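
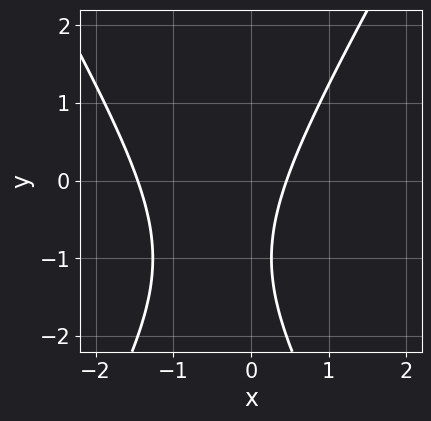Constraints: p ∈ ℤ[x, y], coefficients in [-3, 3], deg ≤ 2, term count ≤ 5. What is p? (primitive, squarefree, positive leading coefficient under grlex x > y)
3*x^2 - y^2 + 3*x - 2*y - 2

The degree is 2 — the shape is more complex than any degree-1 curve.
From the visible intercepts: no y-intercept at any integer in the box.
Matching integer coefficients to the picture gives p.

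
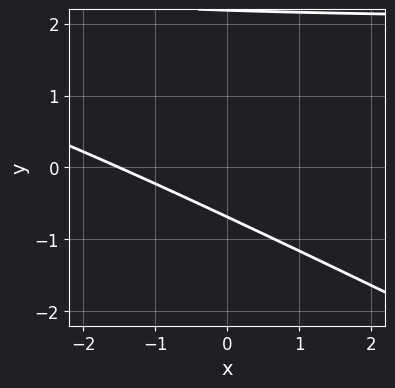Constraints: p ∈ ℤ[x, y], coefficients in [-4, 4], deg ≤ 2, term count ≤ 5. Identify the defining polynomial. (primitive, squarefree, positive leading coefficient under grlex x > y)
x*y + 2*y^2 - 2*x - 3*y - 3

1. Degree: the shape is more complex than any degree-1 curve, so deg p = 2.
2. Putting this together gives p.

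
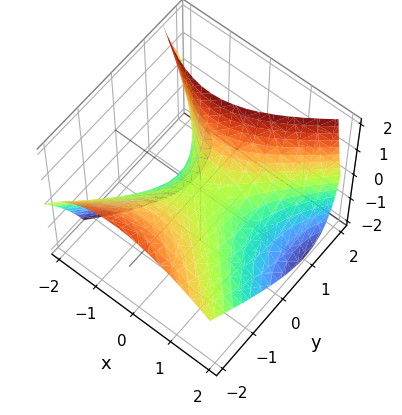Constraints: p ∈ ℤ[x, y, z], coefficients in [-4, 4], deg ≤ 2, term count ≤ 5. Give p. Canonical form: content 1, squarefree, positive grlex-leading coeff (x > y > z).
2*x^2 + x*z - 2*y^2 - 2*y*z + 3*z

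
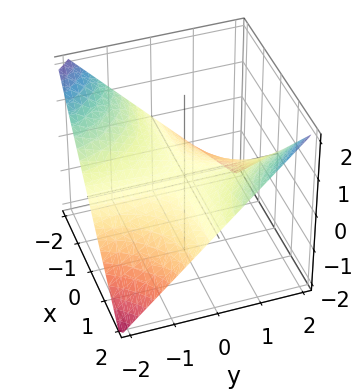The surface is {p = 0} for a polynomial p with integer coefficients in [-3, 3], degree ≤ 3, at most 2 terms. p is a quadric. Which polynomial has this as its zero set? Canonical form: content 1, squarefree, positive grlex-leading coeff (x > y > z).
Degree: a hyperbolic paraboloid; a quadric, so deg p = 2.
From the visible intercepts: every point of the y-axis in the box is on the surface; it meets the z-axis at z = 0 (among the integer gridlines).
The integer polynomial consistent with all of this is the stated p. Check: (2, 0, 0) on the x-axis lies on the surface, and p(2, 0, 0) = 0. ✓

x*y - 2*z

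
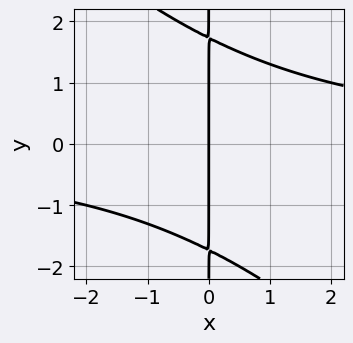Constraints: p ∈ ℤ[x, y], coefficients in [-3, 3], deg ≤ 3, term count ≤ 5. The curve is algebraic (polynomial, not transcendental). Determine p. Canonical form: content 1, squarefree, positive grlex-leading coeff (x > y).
x^2*y + x*y^2 - 3*x

1. deg p = 3. No degree-2 curve has this shape.
2. Against the integer gridlines: one x-axis crossing is at x = 0; the visible y-axis segment lies entirely on the curve.
3. Fitting integer coefficients to these (and the overall shape) gives p.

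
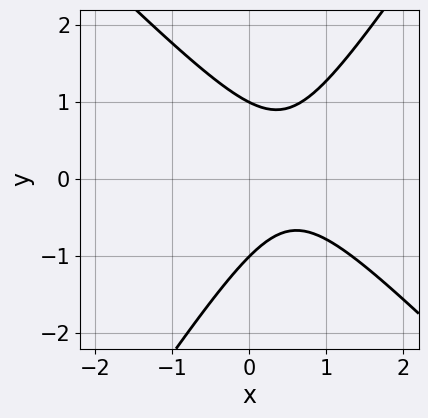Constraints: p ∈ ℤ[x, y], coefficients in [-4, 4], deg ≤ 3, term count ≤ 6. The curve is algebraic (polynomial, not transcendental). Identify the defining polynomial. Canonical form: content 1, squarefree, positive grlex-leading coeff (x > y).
3*x^2 + x*y - 2*y^2 - 3*x + 2

First, degree: no degree-1 curve has this shape, so deg p = 2.
Then, from the visible intercepts: it misses every integer gridline on the x-axis; the y-axis gridline crossings are at y ∈ {-1, 1}.
Finally, putting this together gives p.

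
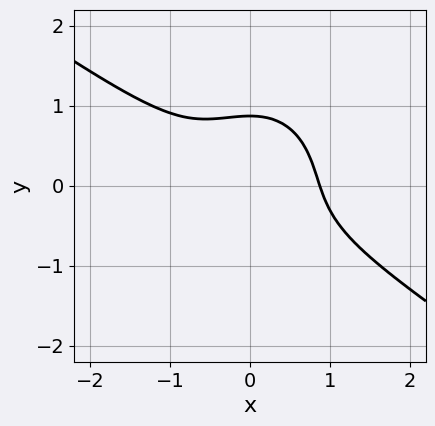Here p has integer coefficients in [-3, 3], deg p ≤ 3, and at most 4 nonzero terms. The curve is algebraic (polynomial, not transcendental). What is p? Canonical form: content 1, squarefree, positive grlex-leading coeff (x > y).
1. The degree is 3 — a generic line meets the curve in up to 3 points.
2. The integer polynomial consistent with all of this is the stated p.

3*x^3 + 3*x^2*y + 3*y^3 - 2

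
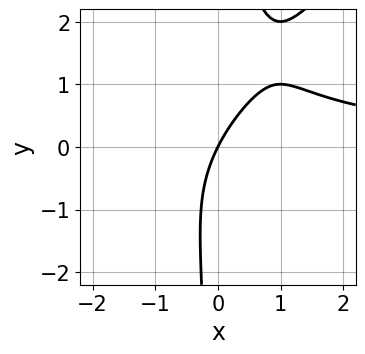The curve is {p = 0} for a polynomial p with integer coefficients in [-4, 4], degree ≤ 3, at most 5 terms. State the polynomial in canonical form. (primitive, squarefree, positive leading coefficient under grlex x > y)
x^2*y - x*y^2 + x*y - 2*x + y

Degree: the shape is more complex than any degree-2 curve, so deg p = 3.
From the visible intercepts: it meets the y-axis at y = 0 (among the integer gridlines); one x-axis crossing is at x = 0.
These observations pin down the coefficients.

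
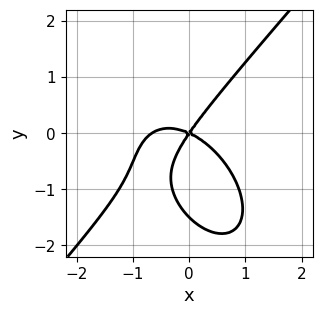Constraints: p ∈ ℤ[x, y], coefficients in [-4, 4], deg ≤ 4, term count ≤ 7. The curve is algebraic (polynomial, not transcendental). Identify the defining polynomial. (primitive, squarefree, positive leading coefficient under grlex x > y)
3*x^3 - 2*y^3 + 2*x^2 + 3*x*y - 3*y^2

First, the degree is 3 — no degree-2 curve has this shape.
Next, reading off the gridlines: it crosses the x-axis at the gridline x = 0; it meets the y-axis at y = 0 (among the integer gridlines).
Finally, solving for integer coefficients yields p as stated.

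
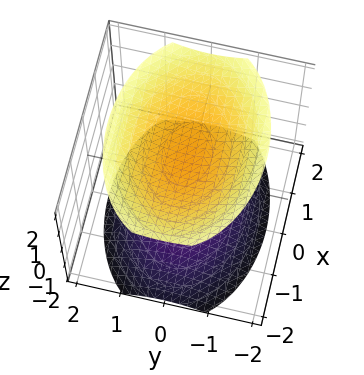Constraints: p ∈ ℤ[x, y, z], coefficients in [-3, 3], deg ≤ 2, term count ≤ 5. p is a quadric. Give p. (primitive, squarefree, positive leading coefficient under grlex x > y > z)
x^2 + 2*y^2 - 2*z^2 + 3

There are 2 components.
The degree is 2 — two separate bowl-shaped sheets opening away from each other; a quadric.
Symmetries: the z ↦ −z reflection is a symmetry, so z appears only in even powers; it's symmetric under x → −x, forcing even powers of x; it's symmetric under y → −y, forcing even powers of y.
Observable constraints: no x-intercept at any integer in the box; the surface avoids every integer y-axis point in the box.
Putting this together gives p.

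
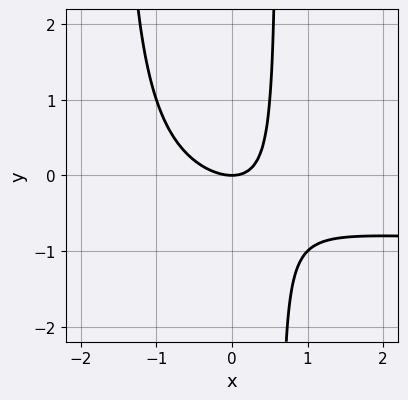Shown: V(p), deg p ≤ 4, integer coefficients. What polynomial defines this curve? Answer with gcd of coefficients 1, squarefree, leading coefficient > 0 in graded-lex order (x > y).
(a) deg p = 3. No degree-2 curve has this shape.
(b) Reading off the gridlines: one y-axis crossing is at y = 0; it meets the x-axis at x = 0 (among the integer gridlines).
(c) Assembling these constraints gives the stated polynomial.

x^2*y + x^2 + x*y - y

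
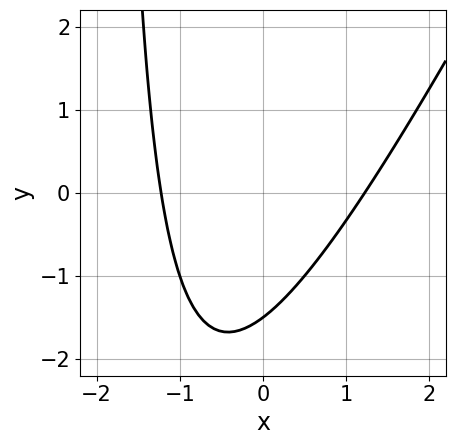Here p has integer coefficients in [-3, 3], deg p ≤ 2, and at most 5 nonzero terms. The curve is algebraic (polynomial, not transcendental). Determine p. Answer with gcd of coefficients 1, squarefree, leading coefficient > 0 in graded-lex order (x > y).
2*x^2 - x*y - 2*y - 3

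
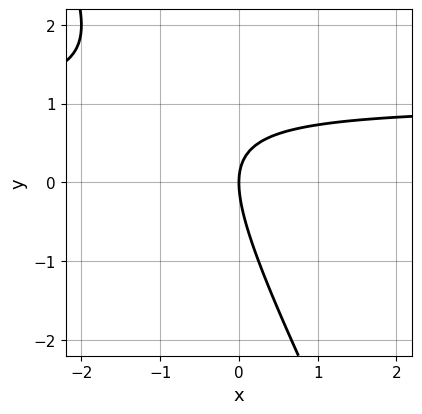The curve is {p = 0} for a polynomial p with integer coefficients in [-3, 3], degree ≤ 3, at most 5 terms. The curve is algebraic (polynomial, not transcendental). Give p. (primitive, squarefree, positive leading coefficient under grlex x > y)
2*x*y + y^2 - 2*x

Degree: no degree-1 curve has this shape, so deg p = 2.
Checking where it meets the axes: it crosses the y-axis at the gridline y = 0; it meets the x-axis at x = 0 (among the integer gridlines).
Matching integer coefficients to the picture gives p.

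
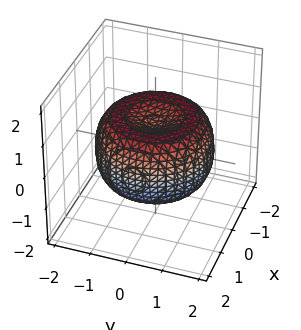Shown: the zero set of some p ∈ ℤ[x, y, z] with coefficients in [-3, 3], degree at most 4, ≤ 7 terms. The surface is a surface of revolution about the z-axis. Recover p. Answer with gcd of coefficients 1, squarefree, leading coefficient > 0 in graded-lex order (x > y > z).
x^4 + 2*x^2*y^2 + y^4 - 2*x^2 - 2*y^2 + 2*z^2 - 1

First, degree: a generic line meets the surface in up to 4 points, so deg p = 4.
Next, symmetries: rotational symmetry about the z-axis ⇒ p depends on x, y only through x² + y².
Then, observable constraints: a circular section at z = -1 has radius exactly 1.
Finally, matching integer coefficients to the picture gives p.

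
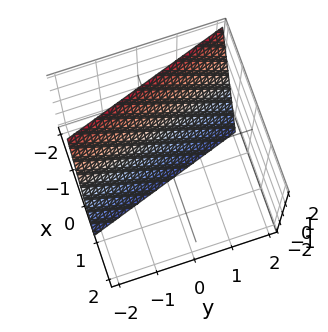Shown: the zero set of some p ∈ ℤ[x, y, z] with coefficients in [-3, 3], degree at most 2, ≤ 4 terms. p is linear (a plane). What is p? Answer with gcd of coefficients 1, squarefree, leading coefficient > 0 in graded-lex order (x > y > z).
3*x + y + z + 2

deg p = 1. The surface is flat (a plane).
Reading off the gridlines: it meets the z-axis at z = -2 (among the integer gridlines); it meets the y-axis at y = -2 (among the integer gridlines).
Putting this together gives p.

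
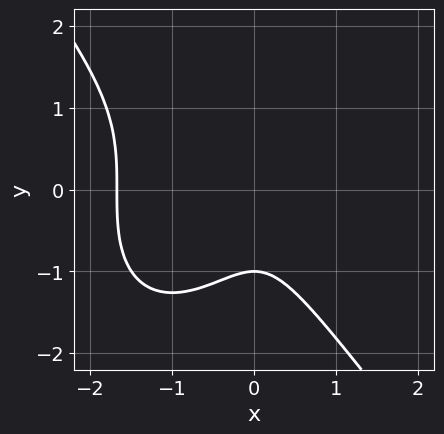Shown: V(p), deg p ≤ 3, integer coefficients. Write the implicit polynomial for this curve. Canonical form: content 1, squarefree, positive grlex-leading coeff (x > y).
1. Degree: the shape is more complex than any degree-2 curve, so deg p = 3.
2. Checking where it meets the axes: it crosses the y-axis at the gridline y = -1.
3. Assembling these constraints gives the stated polynomial.

2*x^3 + y^3 + 3*x^2 + 1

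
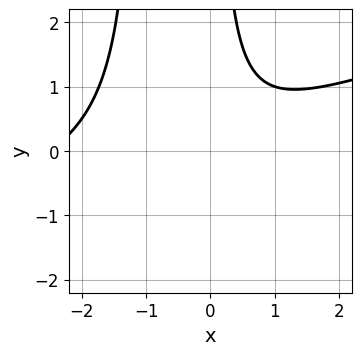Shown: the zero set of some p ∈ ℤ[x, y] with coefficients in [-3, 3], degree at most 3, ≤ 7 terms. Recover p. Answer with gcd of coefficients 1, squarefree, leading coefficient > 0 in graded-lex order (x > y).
1. The degree is 3 — a generic line meets the curve in up to 3 points.
2. Checking where it meets the axes: no x-intercept at any integer in the box; it misses every integer gridline on the y-axis.
3. Together with the visible shape, these determine p as stated.

x^3 - 3*x^2*y + 2*x^2 - 3*x*y + 3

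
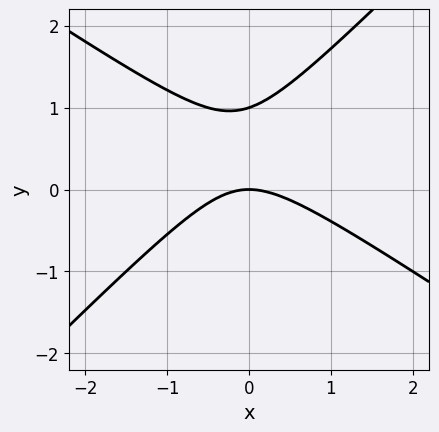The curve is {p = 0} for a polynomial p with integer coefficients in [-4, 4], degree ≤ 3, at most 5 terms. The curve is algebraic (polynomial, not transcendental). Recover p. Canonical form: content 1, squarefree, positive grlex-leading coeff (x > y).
Degree: no degree-1 curve has this shape, so deg p = 2.
Reading off the gridlines: among the integer gridlines, it crosses the y-axis at y ∈ {0, 1}; it crosses the x-axis at the gridline x = 0.
Matching integer coefficients to the picture gives p.

2*x^2 + x*y - 3*y^2 + 3*y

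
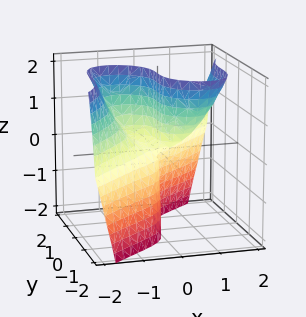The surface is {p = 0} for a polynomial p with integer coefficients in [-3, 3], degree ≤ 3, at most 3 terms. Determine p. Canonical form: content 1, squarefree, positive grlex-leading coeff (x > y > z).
2*x^3 - 2*y^3 - 3*x*z

1. Degree: a generic line meets the surface in up to 3 points, so deg p = 3.
2. Observable constraints: it crosses the x-axis at the gridline x = 0; one y-axis crossing is at y = 0.
3. Together with the visible shape, these determine p as stated. Check: (0, 0, -1) on the z-axis lies on the surface, and p(0, 0, -1) = 0. ✓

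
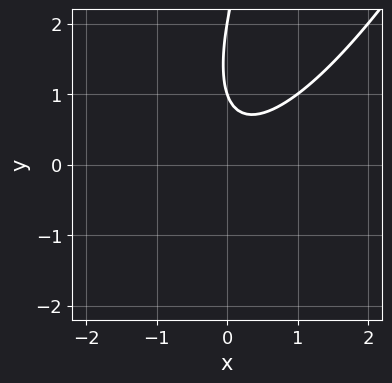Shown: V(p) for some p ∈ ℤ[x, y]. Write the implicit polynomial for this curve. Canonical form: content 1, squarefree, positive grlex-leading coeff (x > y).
3*x^2 - 3*x*y + y^2 - 3*y + 2

(a) deg p = 2. No degree-1 curve has this shape.
(b) Checking where it meets the axes: among the integer gridlines, it crosses the y-axis at y ∈ {1, 2}; the curve avoids every integer x-axis point in the box.
(c) The integer polynomial consistent with all of this is the stated p.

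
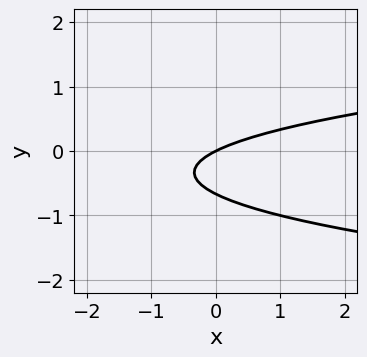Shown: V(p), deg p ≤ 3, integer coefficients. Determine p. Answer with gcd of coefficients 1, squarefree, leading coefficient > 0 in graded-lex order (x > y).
Degree: no degree-1 curve has this shape, so deg p = 2.
From the axis intercepts and sections: it meets the y-axis at y = 0 (among the integer gridlines); one x-axis crossing is at x = 0.
These observations pin down the coefficients.

3*y^2 - x + 2*y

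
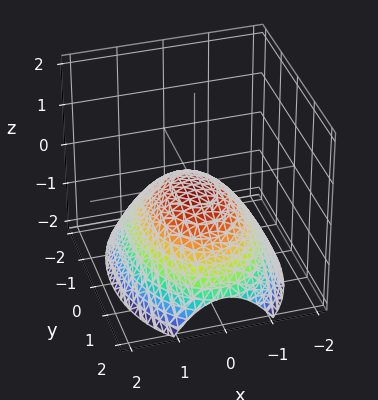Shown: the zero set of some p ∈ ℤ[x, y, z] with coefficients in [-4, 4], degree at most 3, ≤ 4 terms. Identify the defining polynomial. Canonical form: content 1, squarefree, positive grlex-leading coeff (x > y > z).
(a) The degree is 2 — a single bowl opening along one axis; a quadric.
(b) Symmetries: it's symmetric under x → −x, forcing even powers of x; mirror symmetry y ↦ −y ⇒ only even powers of y.
(c) Observable constraints: it meets the z-axis at z = 0 (among the integer gridlines); one y-axis crossing is at y = 0; one x-axis crossing is at x = 0.
(d) Putting this together gives p.

2*x^2 + y^2 + 3*z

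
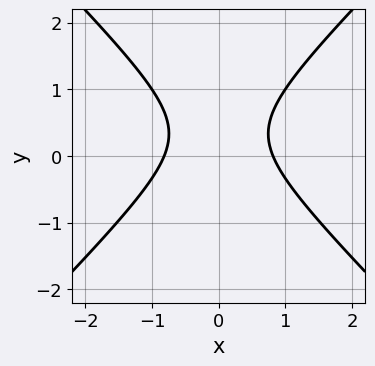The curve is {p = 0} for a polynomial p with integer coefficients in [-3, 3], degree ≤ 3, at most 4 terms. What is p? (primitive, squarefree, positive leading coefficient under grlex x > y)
3*x^2 - 3*y^2 + 2*y - 2

First, deg p = 2.
Next, symmetries: it's symmetric under x → −x, forcing even powers of x.
Then, against the integer gridlines: the curve avoids every integer y-axis point in the box.
Finally, matching integer coefficients to the picture gives p.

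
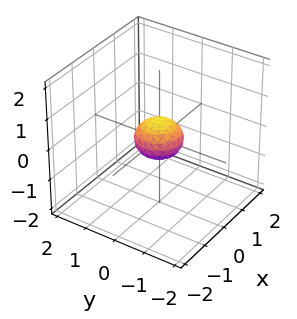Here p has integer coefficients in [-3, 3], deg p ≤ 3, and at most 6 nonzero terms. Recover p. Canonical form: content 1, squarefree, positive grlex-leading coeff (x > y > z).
2*x^2 + 2*y^2 + 3*z^2 - 1

(a) Degree: no degree-1 surface has this shape, so deg p = 2.
(b) Symmetry: the z-axis is an axis of rotation, so x and y enter only as x² + y².
(c) Observable constraints: a circular section at z = 0 has radius between 0 and 1.
(d) These observations pin down the coefficients.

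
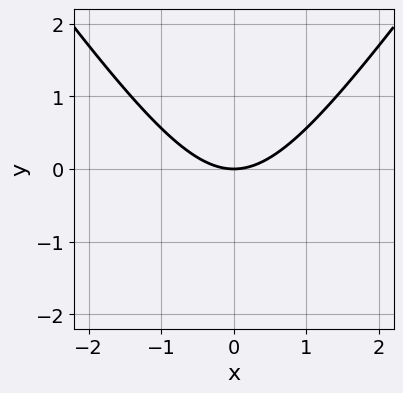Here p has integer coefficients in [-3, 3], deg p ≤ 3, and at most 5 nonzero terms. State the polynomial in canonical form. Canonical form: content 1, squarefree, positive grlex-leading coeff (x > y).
2*x^2 - y^2 - 3*y

(a) Degree: no degree-1 curve has this shape, so deg p = 2.
(b) Symmetries: the x ↦ −x reflection is a symmetry, so x appears only in even powers.
(c) From the visible intercepts: one y-axis crossing is at y = 0; it meets the x-axis at x = 0 (among the integer gridlines).
(d) These observations pin down the coefficients.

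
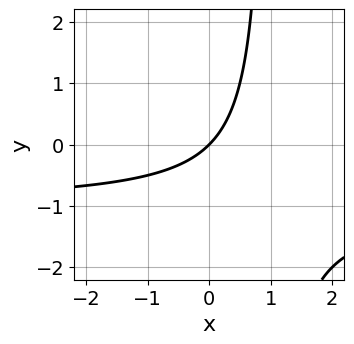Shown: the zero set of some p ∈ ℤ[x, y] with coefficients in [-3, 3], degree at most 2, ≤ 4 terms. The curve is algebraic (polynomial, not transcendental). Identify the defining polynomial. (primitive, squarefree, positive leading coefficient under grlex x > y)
x*y + x - y

The degree is 2 — no degree-1 curve has this shape.
Reading off the gridlines: one y-axis crossing is at y = 0; it crosses the x-axis at the gridline x = 0.
Assembling these constraints gives the stated polynomial.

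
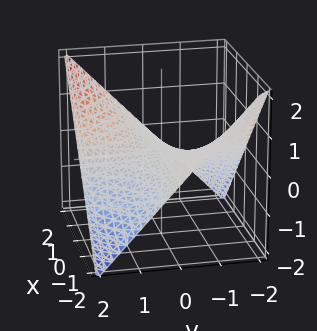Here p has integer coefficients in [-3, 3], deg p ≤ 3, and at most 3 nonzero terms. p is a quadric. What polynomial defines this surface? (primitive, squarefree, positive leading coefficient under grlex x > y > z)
Degree: a hyperbolic paraboloid; a quadric, so deg p = 2.
From the visible intercepts: every point of the x-axis in the box is on the surface; every point of the y-axis in the box is on the surface; it crosses the z-axis at the gridline z = 0.
Solving for integer coefficients yields p as stated.

x*y - 2*z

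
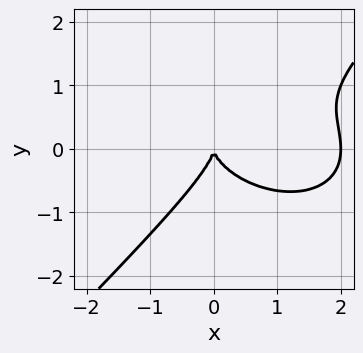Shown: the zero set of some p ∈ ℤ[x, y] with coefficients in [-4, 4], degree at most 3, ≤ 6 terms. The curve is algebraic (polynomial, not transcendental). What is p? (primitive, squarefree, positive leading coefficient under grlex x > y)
x^3 + x*y^2 - 2*y^3 - 2*x^2

The degree is 3 — a generic line meets the curve in up to 3 points.
Checking where it meets the axes: among the integer gridlines, it crosses the x-axis at x ∈ {0, 2}; one y-axis crossing is at y = 0.
Solving for integer coefficients yields p as stated.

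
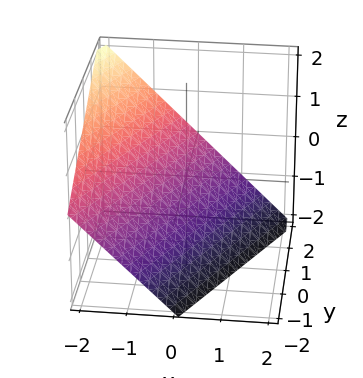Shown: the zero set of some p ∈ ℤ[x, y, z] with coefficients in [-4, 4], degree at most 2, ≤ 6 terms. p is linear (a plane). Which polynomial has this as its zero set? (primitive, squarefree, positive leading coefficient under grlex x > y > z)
2*x - y + 2*z + 2

The degree is 1 — every cross-section is a straight line — this is a plane.
Against the integer gridlines: one y-axis crossing is at y = 2; it meets the z-axis at z = -1 (among the integer gridlines); it meets the x-axis at x = -1 (among the integer gridlines).
Fitting integer coefficients to these (and the overall shape) gives p.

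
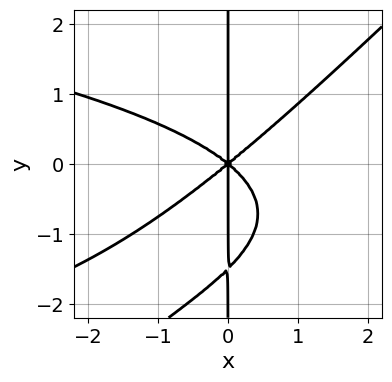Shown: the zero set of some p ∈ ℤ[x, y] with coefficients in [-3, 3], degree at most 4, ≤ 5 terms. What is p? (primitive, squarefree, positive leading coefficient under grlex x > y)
The degree is 4 — no degree-3 curve has this shape.
From the axis intercepts and sections: the visible y-axis segment lies entirely on the curve; one x-axis crossing is at x = 0.
These observations pin down the coefficients.

2*x^2*y^2 - 2*x*y^3 + 2*x^3 - 3*x*y^2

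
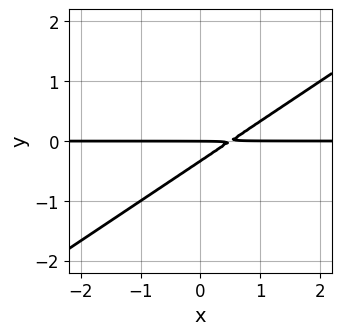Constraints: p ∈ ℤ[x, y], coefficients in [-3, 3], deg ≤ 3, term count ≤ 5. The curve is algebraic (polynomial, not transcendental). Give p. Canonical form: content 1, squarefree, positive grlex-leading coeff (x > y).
1. The degree is 2 — the shape is more complex than any degree-1 curve.
2. From the axis intercepts and sections: the visible x-axis segment lies entirely on the curve; it meets the y-axis at y = 0 (among the integer gridlines).
3. Putting this together gives p.

2*x*y - 3*y^2 - y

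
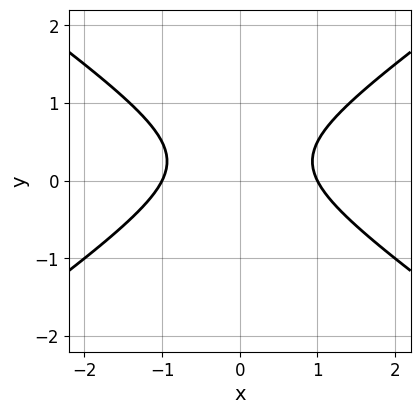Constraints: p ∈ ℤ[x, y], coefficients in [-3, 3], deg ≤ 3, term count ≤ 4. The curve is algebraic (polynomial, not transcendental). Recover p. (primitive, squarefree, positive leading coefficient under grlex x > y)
x^2 - 2*y^2 + y - 1

First, degree: no degree-1 curve has this shape, so deg p = 2.
Then, symmetries: it's symmetric under x → −x, forcing even powers of x.
Next, against the integer gridlines: the x-axis gridline crossings are at x ∈ {-1, 1}; the curve avoids every integer y-axis point in the box.
Finally, assembling these constraints gives the stated polynomial.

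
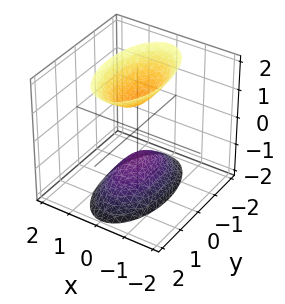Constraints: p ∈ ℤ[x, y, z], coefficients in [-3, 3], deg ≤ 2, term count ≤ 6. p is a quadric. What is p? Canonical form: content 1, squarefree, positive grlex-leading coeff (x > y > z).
First, there are 2 components. Treating them together as one polynomial.
Then, deg p = 2. Two separate bowl-shaped sheets opening away from each other; a quadric.
Then, symmetries: mirror symmetry y ↦ −y ⇒ only even powers of y; the z ↦ −z reflection is a symmetry, so z appears only in even powers; the x ↦ −x reflection is a symmetry, so x appears only in even powers.
Next, reading off the gridlines: the z-axis gridline crossings are at z ∈ {-1, 1}; it misses every integer gridline on the x-axis; the surface avoids every integer y-axis point in the box.
Finally, fitting integer coefficients to these (and the overall shape) gives p.

3*x^2 + y^2 - z^2 + 1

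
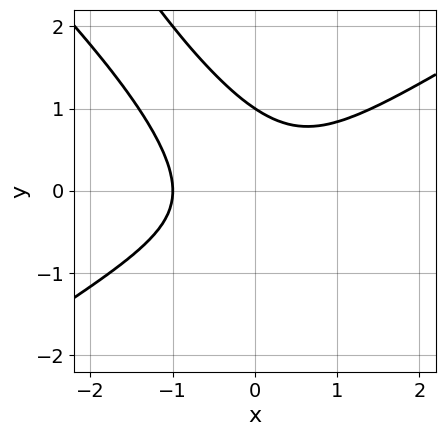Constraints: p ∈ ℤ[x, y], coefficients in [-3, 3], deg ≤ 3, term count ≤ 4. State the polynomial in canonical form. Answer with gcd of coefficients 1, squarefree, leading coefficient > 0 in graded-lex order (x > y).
x^3 - 2*x*y^2 - y^3 + 1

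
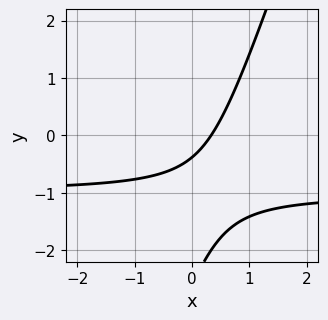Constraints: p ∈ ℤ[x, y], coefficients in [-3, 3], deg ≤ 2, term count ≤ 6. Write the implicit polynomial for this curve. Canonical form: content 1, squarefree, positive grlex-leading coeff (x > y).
3*x*y - y^2 + 3*x - 3*y - 1

1. deg p = 2.
2. The integer polynomial consistent with all of this is the stated p.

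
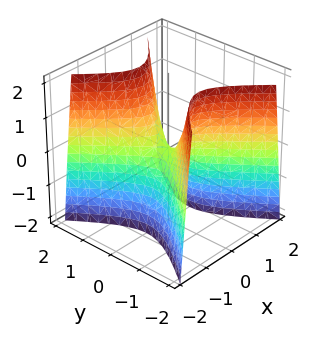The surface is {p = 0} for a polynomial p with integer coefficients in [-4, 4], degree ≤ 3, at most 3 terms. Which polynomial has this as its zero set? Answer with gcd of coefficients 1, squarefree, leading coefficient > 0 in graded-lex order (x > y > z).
(a) The degree is 2 — a saddle surface; a quadric.
(b) Symmetries: the y ↦ −y reflection is a symmetry, so y appears only in even powers; the x ↦ −x reflection is a symmetry, so x appears only in even powers.
(c) Reading off the gridlines: it meets the z-axis at z = 0 (among the integer gridlines); it meets the y-axis at y = 0 (among the integer gridlines); it crosses the x-axis at the gridline x = 0.
(d) Matching integer coefficients to the picture gives p.

3*x^2 - 2*y^2 + z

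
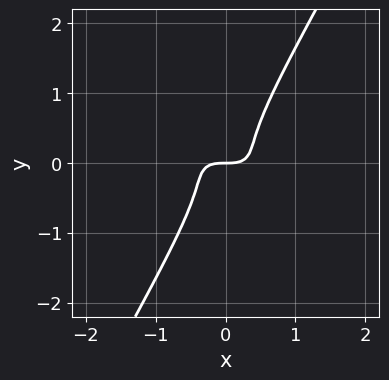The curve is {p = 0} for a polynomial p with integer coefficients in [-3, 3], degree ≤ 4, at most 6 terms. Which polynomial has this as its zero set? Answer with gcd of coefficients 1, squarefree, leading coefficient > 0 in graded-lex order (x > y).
2*x^3 + 3*x^2*y + 3*x*y^2 - 3*y^3 - y

The degree is 3 — no degree-2 curve has this shape.
From the axis intercepts and sections: it crosses the y-axis at the gridline y = 0; it crosses the x-axis at the gridline x = 0.
These observations pin down the coefficients.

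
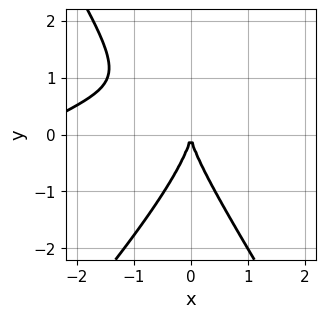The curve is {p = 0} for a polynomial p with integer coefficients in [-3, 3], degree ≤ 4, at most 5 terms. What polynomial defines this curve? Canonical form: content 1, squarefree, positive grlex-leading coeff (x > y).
(a) The degree is 3 — no degree-2 curve has this shape.
(b) Reading off the gridlines: it meets the x-axis at x = 0 (among the integer gridlines); it crosses the y-axis at the gridline y = 0.
(c) Matching integer coefficients to the picture gives p.

x^3 - 2*x^2*y + y^3 + 3*x^2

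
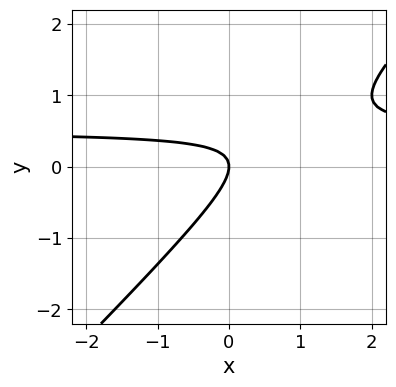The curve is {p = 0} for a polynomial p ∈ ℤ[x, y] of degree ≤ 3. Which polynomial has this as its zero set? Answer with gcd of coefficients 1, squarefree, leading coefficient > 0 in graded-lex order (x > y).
2*x*y - 2*y^2 - x

(a) The degree is 2 — the shape is more complex than any degree-1 curve.
(b) From the axis intercepts and sections: one x-axis crossing is at x = 0; it crosses the y-axis at the gridline y = 0.
(c) Matching integer coefficients to the picture gives p.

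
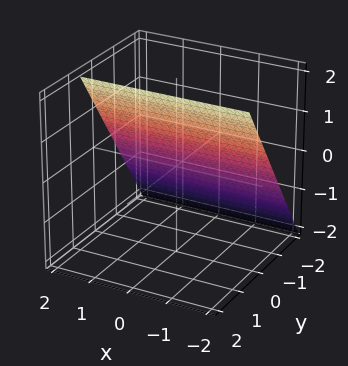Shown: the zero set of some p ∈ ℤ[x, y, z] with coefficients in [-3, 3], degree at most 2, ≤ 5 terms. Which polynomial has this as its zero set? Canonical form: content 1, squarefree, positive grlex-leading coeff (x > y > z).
1. Degree: every cross-section is a straight line — this is a plane, so deg p = 1.
2. Reading off the gridlines: it meets the z-axis at z = 1 (among the integer gridlines); the surface avoids every integer x-axis point in the box.
3. These observations pin down the coefficients.

3*y - 2*z + 2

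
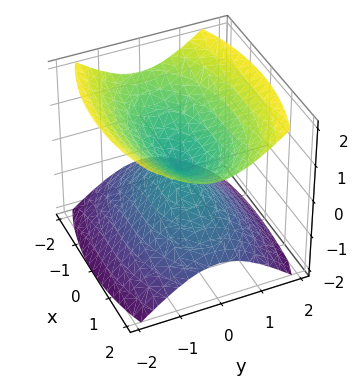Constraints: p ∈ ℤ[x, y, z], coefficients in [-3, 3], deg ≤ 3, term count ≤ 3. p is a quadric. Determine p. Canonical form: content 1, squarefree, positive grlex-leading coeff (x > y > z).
There are 2 components. Treating them together as one polynomial.
deg p = 2. A double cone through the origin; a quadric.
Symmetries: mirror symmetry z ↦ −z ⇒ only even powers of z; the x ↦ −x reflection is a symmetry, so x appears only in even powers; it's symmetric under y → −y, forcing even powers of y.
Reading off the gridlines: it meets the z-axis at z = 0 (among the integer gridlines); it meets the x-axis at x = 0 (among the integer gridlines).
Assembling these constraints gives the stated polynomial.

x^2 + 3*y^2 - 3*z^2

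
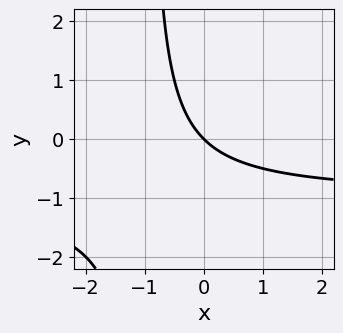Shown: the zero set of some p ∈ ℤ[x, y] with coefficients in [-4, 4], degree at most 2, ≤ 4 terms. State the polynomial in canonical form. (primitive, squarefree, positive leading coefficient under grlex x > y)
x*y + x + y

(a) deg p = 2. A generic line meets the curve in up to 2 points.
(b) From the axis intercepts and sections: it meets the x-axis at x = 0 (among the integer gridlines); it crosses the y-axis at the gridline y = 0.
(c) Together with the visible shape, these determine p as stated.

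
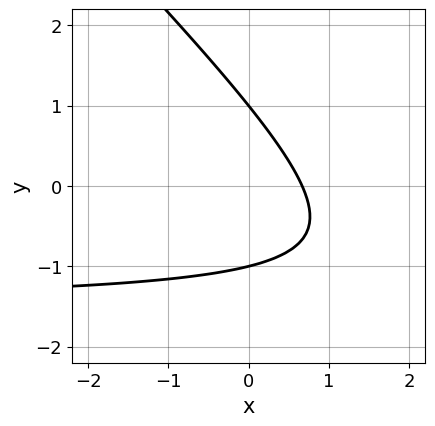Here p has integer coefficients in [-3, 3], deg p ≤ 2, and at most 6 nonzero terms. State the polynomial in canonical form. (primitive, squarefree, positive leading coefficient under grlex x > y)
2*x*y + 2*y^2 + 3*x - 2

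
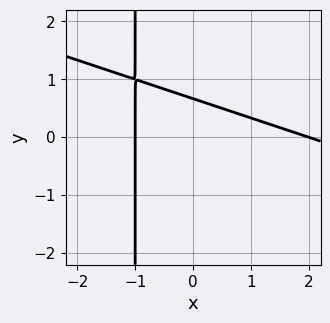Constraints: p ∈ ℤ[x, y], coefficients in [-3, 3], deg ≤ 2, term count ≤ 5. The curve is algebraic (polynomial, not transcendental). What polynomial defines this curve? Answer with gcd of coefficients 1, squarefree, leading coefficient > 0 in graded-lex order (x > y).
x^2 + 3*x*y - x + 3*y - 2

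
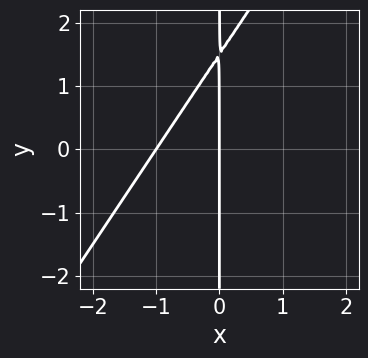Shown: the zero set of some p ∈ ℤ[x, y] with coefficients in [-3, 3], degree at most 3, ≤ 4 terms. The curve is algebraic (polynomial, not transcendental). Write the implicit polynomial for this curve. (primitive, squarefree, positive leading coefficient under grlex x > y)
1. Degree: no degree-1 curve has this shape, so deg p = 2.
2. Observable constraints: among the integer gridlines, it crosses the x-axis at x ∈ {-1, 0}; every point of the y-axis in the box is on the curve.
3. Putting this together gives p.

3*x^2 - 2*x*y + 3*x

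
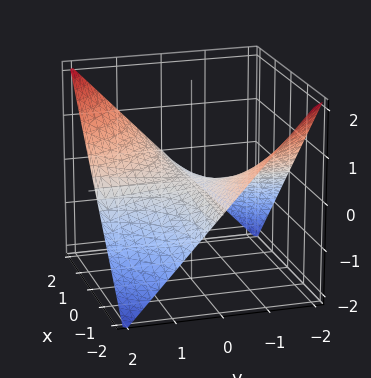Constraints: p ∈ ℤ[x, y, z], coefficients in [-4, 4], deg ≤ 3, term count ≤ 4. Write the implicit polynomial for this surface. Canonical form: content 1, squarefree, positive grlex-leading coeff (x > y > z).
x*y - 2*z

First, the degree is 2 — a saddle surface; a quadric.
Then, from the visible intercepts: it meets the z-axis at z = 0 (among the integer gridlines); the visible y-axis segment lies entirely on the surface; the visible x-axis segment lies entirely on the surface.
Finally, matching integer coefficients to the picture gives p.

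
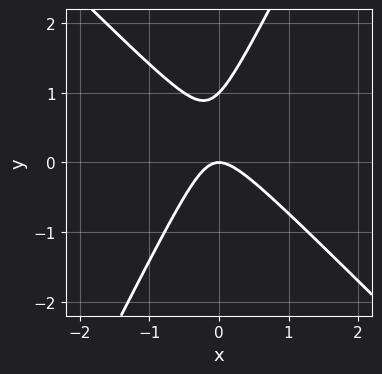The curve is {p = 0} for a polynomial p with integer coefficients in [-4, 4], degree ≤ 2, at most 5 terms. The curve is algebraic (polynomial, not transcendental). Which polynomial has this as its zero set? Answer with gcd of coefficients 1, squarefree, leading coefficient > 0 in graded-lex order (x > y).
2*x^2 + x*y - y^2 + y

(a) deg p = 2. The shape is more complex than any degree-1 curve.
(b) Checking where it meets the axes: among the integer gridlines, it crosses the y-axis at y ∈ {0, 1}; one x-axis crossing is at x = 0.
(c) Solving for integer coefficients yields p as stated.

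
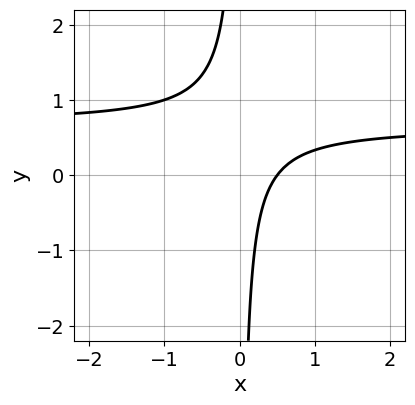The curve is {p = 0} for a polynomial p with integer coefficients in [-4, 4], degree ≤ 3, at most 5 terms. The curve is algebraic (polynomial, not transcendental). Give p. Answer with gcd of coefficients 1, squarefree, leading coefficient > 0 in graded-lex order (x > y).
(a) deg p = 2. No degree-1 curve has this shape.
(b) From the visible intercepts: the curve avoids every integer y-axis point in the box.
(c) Matching integer coefficients to the picture gives p.

3*x*y - 2*x + 1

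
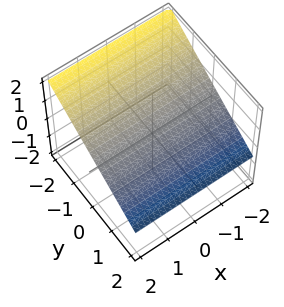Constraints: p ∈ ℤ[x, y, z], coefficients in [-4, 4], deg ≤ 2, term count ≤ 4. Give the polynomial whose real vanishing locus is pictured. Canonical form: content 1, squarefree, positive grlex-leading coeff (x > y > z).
2*y + 3*z - 2

First, deg p = 1. The surface is flat (a plane).
Next, checking where it meets the axes: one y-axis crossing is at y = 1; no x-intercept at any integer in the box.
Finally, fitting integer coefficients to these (and the overall shape) gives p.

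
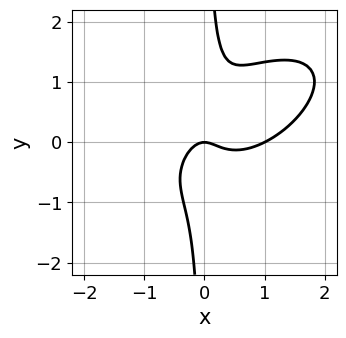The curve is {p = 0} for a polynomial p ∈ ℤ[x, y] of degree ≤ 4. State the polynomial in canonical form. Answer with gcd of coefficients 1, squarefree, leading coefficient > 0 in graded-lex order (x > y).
deg p = 3. No degree-2 curve has this shape.
Against the integer gridlines: among the integer gridlines, it crosses the x-axis at x ∈ {0, 1}; it meets the y-axis at y = 0 (among the integer gridlines).
Putting this together gives p.

2*x^3 - 3*x^2*y + 3*x*y^2 - 2*x^2 - y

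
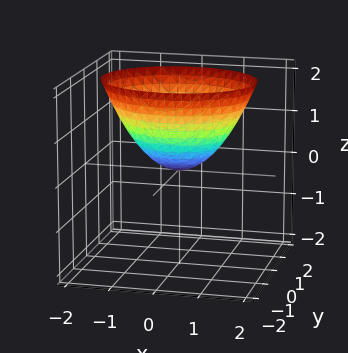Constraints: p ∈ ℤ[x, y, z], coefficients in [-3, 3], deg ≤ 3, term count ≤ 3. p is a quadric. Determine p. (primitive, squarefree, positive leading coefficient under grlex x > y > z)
Degree: a paraboloid; a quadric, so deg p = 2.
Symmetries: mirror symmetry y ↦ −y ⇒ only even powers of y; it's symmetric under x → −x, forcing even powers of x.
From the visible intercepts: it meets the x-axis at x = 0 (among the integer gridlines); one y-axis crossing is at y = 0.
These observations pin down the coefficients.

2*x^2 + 3*y^2 - 3*z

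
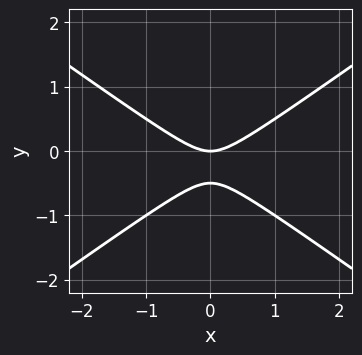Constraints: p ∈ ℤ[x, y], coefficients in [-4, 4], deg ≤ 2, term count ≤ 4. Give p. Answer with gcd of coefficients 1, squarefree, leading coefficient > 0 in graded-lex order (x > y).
Degree: the shape is more complex than any degree-1 curve, so deg p = 2.
Symmetries: the x ↦ −x reflection is a symmetry, so x appears only in even powers.
From the axis intercepts and sections: it meets the y-axis at y = 0 (among the integer gridlines); one x-axis crossing is at x = 0.
These observations pin down the coefficients.

x^2 - 2*y^2 - y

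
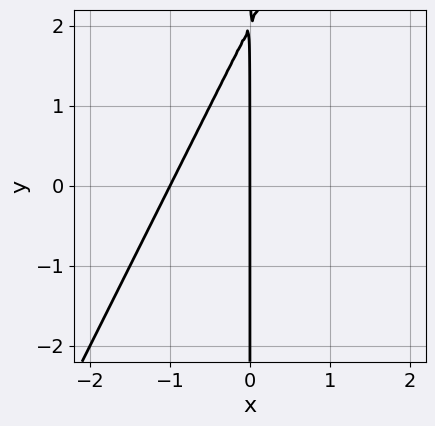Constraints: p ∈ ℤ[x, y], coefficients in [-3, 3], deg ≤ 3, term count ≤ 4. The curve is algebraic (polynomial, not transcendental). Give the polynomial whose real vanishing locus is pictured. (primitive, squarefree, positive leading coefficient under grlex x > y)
Degree: a generic line meets the curve in up to 2 points, so deg p = 2.
Reading off the gridlines: the visible y-axis segment lies entirely on the curve; among the integer gridlines, it crosses the x-axis at x ∈ {-1, 0}.
Solving for integer coefficients yields p as stated.

2*x^2 - x*y + 2*x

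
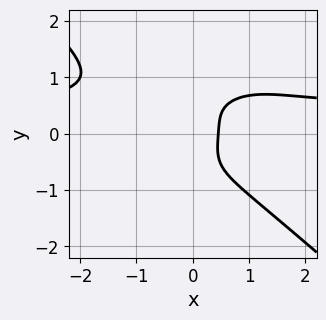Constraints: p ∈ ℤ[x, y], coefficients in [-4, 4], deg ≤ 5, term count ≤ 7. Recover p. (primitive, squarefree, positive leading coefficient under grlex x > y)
2*x^3*y + 3*y^4 - x^3 - 2*x + 1

1. The degree is 4 — no degree-3 curve has this shape.
2. Reading off the gridlines: the curve avoids every integer y-axis point in the box.
3. Together with the visible shape, these determine p as stated.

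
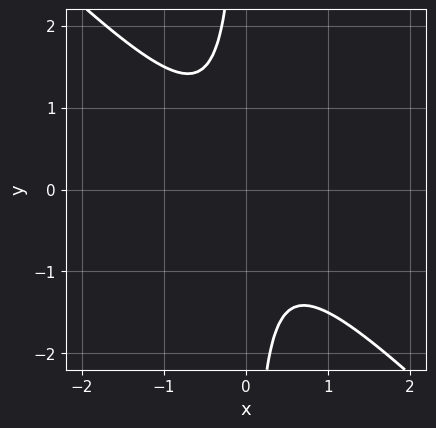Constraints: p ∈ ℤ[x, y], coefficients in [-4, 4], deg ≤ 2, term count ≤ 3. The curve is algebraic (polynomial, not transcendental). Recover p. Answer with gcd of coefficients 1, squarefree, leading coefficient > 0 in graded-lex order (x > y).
2*x^2 + 2*x*y + 1

First, the degree is 2 — no degree-1 curve has this shape.
Then, from the axis intercepts and sections: it misses every integer gridline on the x-axis; the curve avoids every integer y-axis point in the box.
Finally, putting this together gives p.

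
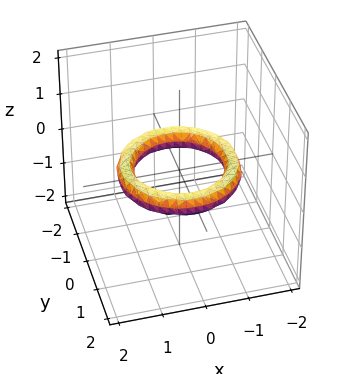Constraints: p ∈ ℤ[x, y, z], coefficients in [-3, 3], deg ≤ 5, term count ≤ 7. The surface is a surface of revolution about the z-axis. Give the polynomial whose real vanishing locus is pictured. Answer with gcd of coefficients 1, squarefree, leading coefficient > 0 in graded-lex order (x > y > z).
First, degree: the shape is more complex than any degree-3 surface, so deg p = 4.
Then, by symmetry, every cross-section ⟂ z is a circle, so x, y appear only via x² + y².
Then, checking where it meets the axes: the y-axis gridline crossings are at y ∈ {-1, 1}; a circular section at z = 0 has radius exactly 1.
Finally, together with the visible shape, these determine p as stated. Check: (1, 0, 0) on the x-axis lies on the surface, and p(1, 0, 0) = 0. ✓

x^4 + 2*x^2*y^2 + y^4 - 3*x^2 - 3*y^2 + 3*z^2 + 2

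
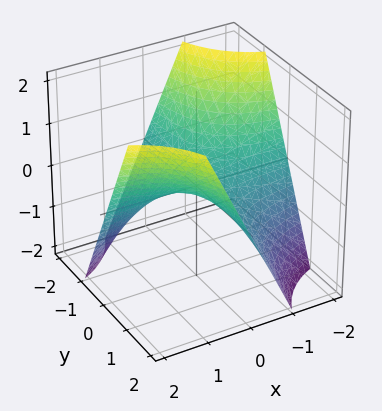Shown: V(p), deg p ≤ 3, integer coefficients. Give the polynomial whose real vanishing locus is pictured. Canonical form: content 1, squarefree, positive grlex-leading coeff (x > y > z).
x*y - z

1. Degree: a saddle surface; a quadric, so deg p = 2.
2. From the visible intercepts: every point of the x-axis in the box is on the surface; it meets the z-axis at z = 0 (among the integer gridlines); every point of the y-axis in the box is on the surface.
3. Assembling these constraints gives the stated polynomial.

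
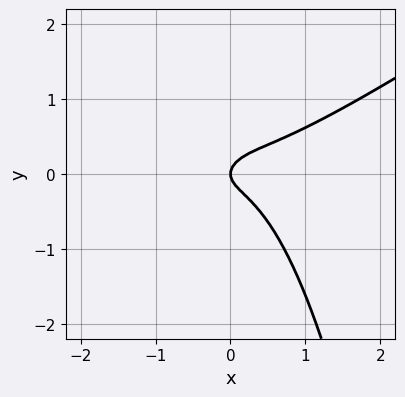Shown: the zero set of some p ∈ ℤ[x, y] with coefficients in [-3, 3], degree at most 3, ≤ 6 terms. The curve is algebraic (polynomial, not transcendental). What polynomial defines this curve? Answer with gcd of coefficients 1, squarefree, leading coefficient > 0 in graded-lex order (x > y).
1. deg p = 3. A generic line meets the curve in up to 3 points.
2. Checking where it meets the axes: one x-axis crossing is at x = 0; it meets the y-axis at y = 0 (among the integer gridlines).
3. Together with the visible shape, these determine p as stated.

2*x^3 - 3*x^2*y - 3*y^2 + x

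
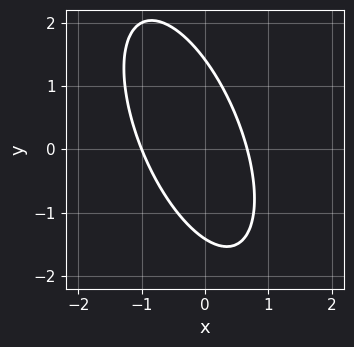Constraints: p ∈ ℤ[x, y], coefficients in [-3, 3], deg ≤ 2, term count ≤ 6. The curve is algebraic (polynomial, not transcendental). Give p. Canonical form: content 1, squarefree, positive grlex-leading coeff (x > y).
First, the degree is 2 — no degree-1 curve has this shape.
Next, reading off the gridlines: it meets the x-axis at x = -1 (among the integer gridlines).
Finally, the integer polynomial consistent with all of this is the stated p.

3*x^2 + 2*x*y + y^2 + x - 2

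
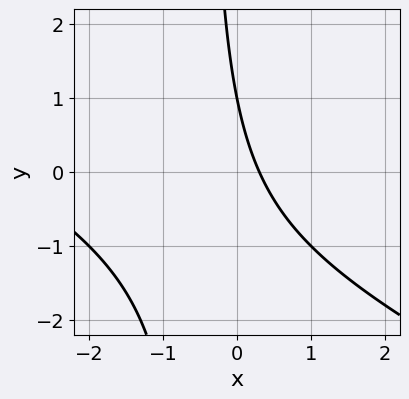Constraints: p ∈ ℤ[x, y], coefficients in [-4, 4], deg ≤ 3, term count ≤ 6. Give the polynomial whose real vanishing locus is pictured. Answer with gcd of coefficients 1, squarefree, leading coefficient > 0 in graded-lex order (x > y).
x^2 + 2*x*y + 3*x + y - 1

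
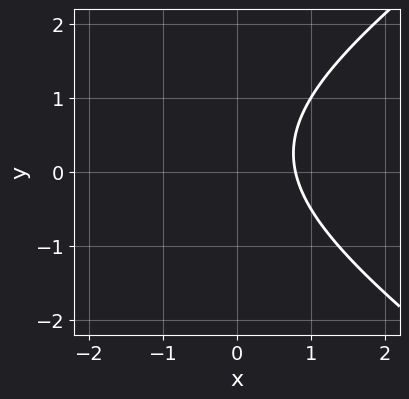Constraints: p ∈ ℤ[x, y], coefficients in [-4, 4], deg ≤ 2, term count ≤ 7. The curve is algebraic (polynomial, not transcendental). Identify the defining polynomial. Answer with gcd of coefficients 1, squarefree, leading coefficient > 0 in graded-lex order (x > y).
x^2 - 2*y^2 + 3*x + y - 3

First, degree: no degree-1 curve has this shape, so deg p = 2.
Next, against the integer gridlines: it misses every integer gridline on the y-axis.
Finally, these observations pin down the coefficients.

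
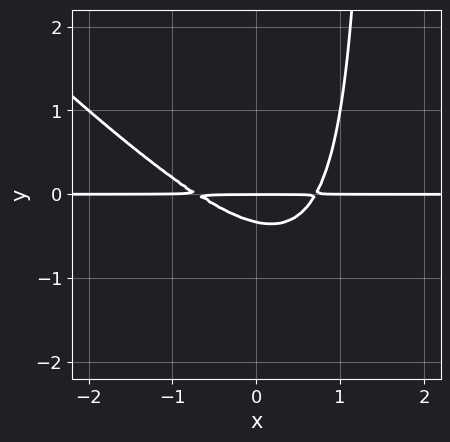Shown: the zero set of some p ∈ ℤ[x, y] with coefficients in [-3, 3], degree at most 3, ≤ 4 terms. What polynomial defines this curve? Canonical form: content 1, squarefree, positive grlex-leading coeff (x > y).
2*x^2*y + 2*x*y^2 - 3*y^2 - y

(a) deg p = 3. A generic line meets the curve in up to 3 points.
(b) From the axis intercepts and sections: every point of the x-axis in the box is on the curve; it crosses the y-axis at the gridline y = 0.
(c) Solving for integer coefficients yields p as stated.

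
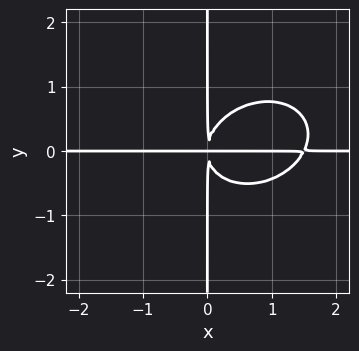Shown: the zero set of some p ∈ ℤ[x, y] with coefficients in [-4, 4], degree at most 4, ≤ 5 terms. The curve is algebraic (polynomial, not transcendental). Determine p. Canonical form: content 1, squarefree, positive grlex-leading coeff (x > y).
First, degree: a generic line meets the curve in up to 4 points, so deg p = 4.
Then, observable constraints: every point of the y-axis in the box is on the curve; every point of the x-axis in the box is on the curve.
Finally, assembling these constraints gives the stated polynomial.

2*x^3*y - x^2*y^2 + 3*x*y^3 - 3*x^2*y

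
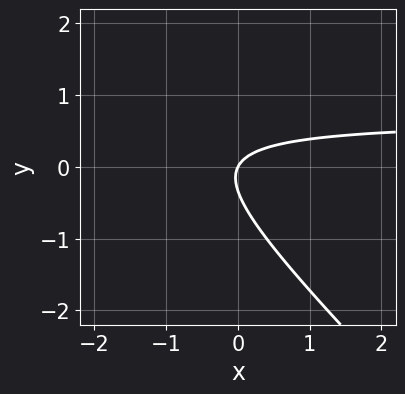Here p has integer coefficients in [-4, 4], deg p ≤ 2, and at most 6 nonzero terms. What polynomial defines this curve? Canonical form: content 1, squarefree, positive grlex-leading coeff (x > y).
3*x*y + 3*y^2 - 2*x + y

1. Degree: the shape is more complex than any degree-1 curve, so deg p = 2.
2. Reading off the gridlines: one y-axis crossing is at y = 0; it meets the x-axis at x = 0 (among the integer gridlines).
3. Assembling these constraints gives the stated polynomial.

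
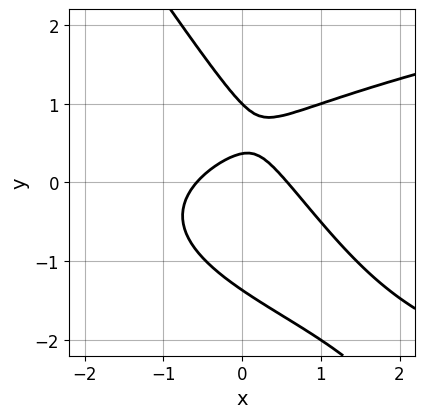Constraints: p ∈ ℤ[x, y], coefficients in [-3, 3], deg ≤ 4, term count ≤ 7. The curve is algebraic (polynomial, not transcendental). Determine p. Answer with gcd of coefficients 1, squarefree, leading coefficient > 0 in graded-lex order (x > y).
First, deg p = 3. The shape is more complex than any degree-2 curve.
Then, against the integer gridlines: it meets the y-axis at y = 1 (among the integer gridlines).
Finally, putting this together gives p.

3*x*y^2 + 2*y^3 - 3*x^2 - 3*y + 1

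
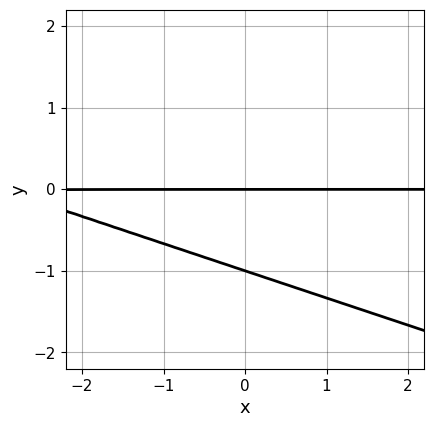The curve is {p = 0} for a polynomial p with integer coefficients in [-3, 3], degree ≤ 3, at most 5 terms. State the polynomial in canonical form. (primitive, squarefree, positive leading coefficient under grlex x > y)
x*y + 3*y^2 + 3*y

1. Degree: the shape is more complex than any degree-1 curve, so deg p = 2.
2. Observable constraints: among the integer gridlines, it crosses the y-axis at y ∈ {-1, 0}; the visible x-axis segment lies entirely on the curve.
3. The integer polynomial consistent with all of this is the stated p.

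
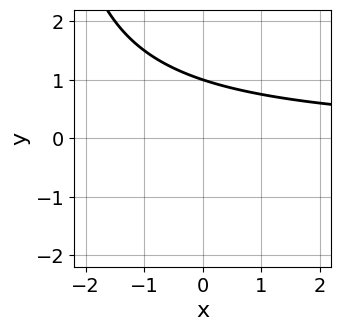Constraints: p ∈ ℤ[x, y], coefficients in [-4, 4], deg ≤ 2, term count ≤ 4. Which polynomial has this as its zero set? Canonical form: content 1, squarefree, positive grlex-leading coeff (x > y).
The degree is 2 — a generic line meets the curve in up to 2 points.
From the axis intercepts and sections: one y-axis crossing is at y = 1; the curve avoids every integer x-axis point in the box.
Matching integer coefficients to the picture gives p.

x*y + 3*y - 3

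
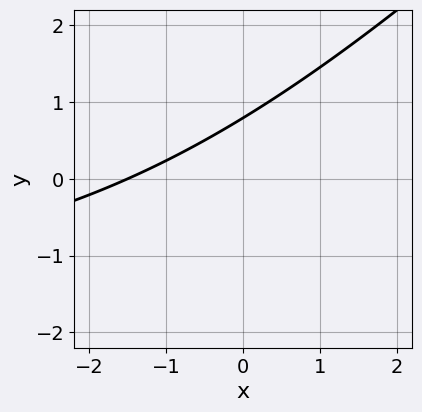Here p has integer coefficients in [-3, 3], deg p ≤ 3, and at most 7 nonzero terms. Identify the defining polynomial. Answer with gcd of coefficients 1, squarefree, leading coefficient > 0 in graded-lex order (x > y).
(a) Degree: no degree-1 curve has this shape, so deg p = 2.
(b) The integer polynomial consistent with all of this is the stated p.

x*y - y^2 + 2*x - 3*y + 3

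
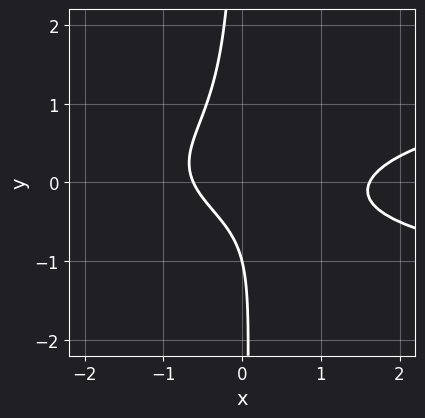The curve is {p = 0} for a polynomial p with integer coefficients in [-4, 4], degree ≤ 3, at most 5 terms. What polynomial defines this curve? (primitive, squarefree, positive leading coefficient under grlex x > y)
3*x*y^2 - x^2 + x + y + 1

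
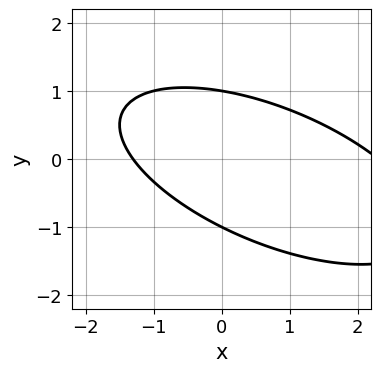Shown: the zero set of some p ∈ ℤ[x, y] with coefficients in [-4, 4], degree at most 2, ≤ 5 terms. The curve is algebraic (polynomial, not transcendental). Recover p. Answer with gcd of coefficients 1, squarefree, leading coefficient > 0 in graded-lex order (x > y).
(a) Degree: a generic line meets the curve in up to 2 points, so deg p = 2.
(b) Observable constraints: the y-axis gridline crossings are at y ∈ {-1, 1}.
(c) Solving for integer coefficients yields p as stated.

x^2 + 2*x*y + 3*y^2 - x - 3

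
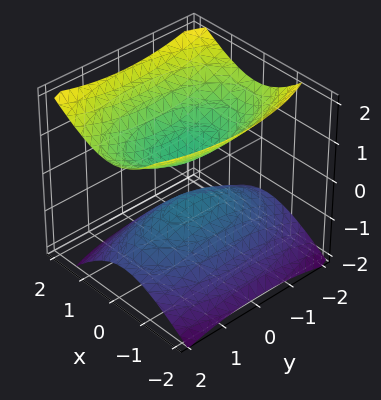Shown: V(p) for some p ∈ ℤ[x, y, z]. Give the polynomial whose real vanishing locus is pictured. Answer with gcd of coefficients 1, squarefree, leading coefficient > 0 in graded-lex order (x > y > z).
3*x^2 - x*z + y^2 - 3*z^2 + 1

There are 2 components. Treating them together as one polynomial.
deg p = 2. The shape is more complex than any degree-1 surface.
Observable constraints: the surface avoids every integer y-axis point in the box; the surface avoids every integer x-axis point in the box.
Matching integer coefficients to the picture gives p.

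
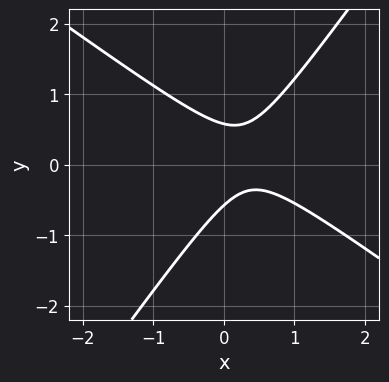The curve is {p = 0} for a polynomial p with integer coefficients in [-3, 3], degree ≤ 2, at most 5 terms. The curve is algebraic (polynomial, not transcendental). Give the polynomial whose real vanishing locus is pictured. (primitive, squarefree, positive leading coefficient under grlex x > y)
3*x^2 + 2*x*y - 3*y^2 - 2*x + 1

1. The degree is 2 — the shape is more complex than any degree-1 curve.
2. From the visible intercepts: no x-intercept at any integer in the box.
3. The integer polynomial consistent with all of this is the stated p.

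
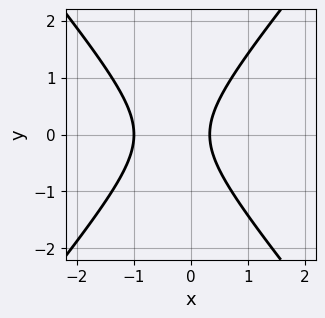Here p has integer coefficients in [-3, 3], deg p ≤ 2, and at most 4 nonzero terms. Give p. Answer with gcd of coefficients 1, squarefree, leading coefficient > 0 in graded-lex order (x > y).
3*x^2 - 2*y^2 + 2*x - 1

(a) Degree: the shape is more complex than any degree-1 curve, so deg p = 2.
(b) Symmetries: it's symmetric under y → −y, forcing even powers of y.
(c) From the visible intercepts: it misses every integer gridline on the y-axis; one x-axis crossing is at x = -1.
(d) Fitting integer coefficients to these (and the overall shape) gives p.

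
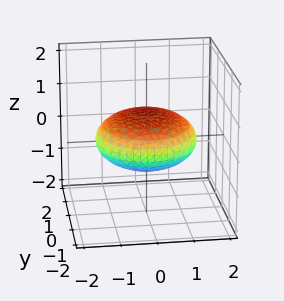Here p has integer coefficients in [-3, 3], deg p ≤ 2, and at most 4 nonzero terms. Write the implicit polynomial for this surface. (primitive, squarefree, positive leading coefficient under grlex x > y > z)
First, the degree is 2 — no degree-1 surface has this shape.
Next, symmetries: the z-axis is an axis of rotation, so x and y enter only as x² + y².
Then, reading off the gridlines: a circular section at z = 0 has radius between 1 and 2.
Finally, the integer polynomial consistent with all of this is the stated p.

x^2 + y^2 + 3*z^2 - 2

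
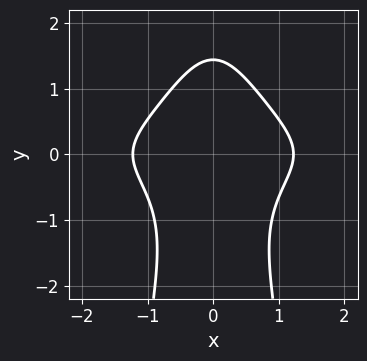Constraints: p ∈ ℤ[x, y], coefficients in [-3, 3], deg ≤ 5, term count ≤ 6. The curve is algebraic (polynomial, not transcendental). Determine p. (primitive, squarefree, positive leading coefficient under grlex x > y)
First, the degree is 4 — a generic line meets the curve in up to 4 points.
Next, symmetries: the x ↦ −x reflection is a symmetry, so x appears only in even powers.
Finally, fitting integer coefficients to these (and the overall shape) gives p.

3*x^2*y^2 + y^3 + 2*x^2 - 3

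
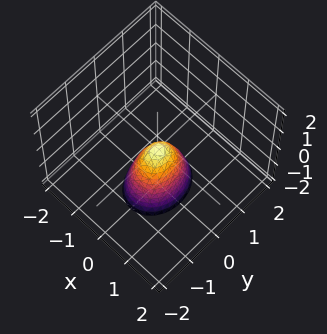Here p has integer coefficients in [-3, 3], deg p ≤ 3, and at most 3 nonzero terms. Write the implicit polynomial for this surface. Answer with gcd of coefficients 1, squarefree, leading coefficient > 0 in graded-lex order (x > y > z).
3*x^2 + 2*y^2 + z

First, degree: a paraboloid; a quadric, so deg p = 2.
Then, symmetries: mirror symmetry y ↦ −y ⇒ only even powers of y; it's symmetric under x → −x, forcing even powers of x.
Next, from the visible intercepts: it crosses the y-axis at the gridline y = 0; it meets the z-axis at z = 0 (among the integer gridlines); it meets the x-axis at x = 0 (among the integer gridlines).
Finally, solving for integer coefficients yields p as stated.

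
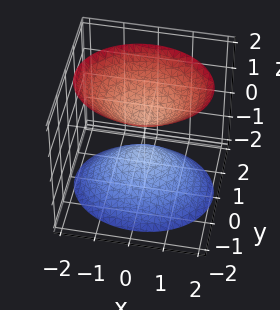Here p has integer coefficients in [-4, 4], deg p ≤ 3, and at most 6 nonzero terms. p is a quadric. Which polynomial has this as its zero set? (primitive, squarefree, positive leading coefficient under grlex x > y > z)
2*x^2 + 3*y^2 - 2*z^2 + 1

First, the picture has 2 separate pieces. Treating them together as one polynomial.
Next, degree: two sheets facing apart; a quadric, so deg p = 2.
Next, symmetries: the x ↦ −x reflection is a symmetry, so x appears only in even powers; mirror symmetry z ↦ −z ⇒ only even powers of z; the y ↦ −y reflection is a symmetry, so y appears only in even powers.
Then, from the visible intercepts: the surface avoids every integer x-axis point in the box; it misses every integer gridline on the y-axis.
Finally, these observations pin down the coefficients.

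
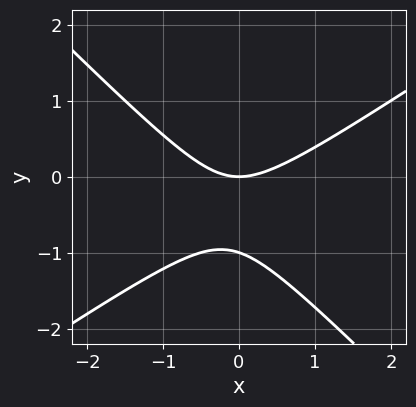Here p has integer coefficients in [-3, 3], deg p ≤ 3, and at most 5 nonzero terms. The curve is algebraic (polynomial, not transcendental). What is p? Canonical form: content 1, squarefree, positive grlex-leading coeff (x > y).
2*x^2 - x*y - 3*y^2 - 3*y

First, degree: a generic line meets the curve in up to 2 points, so deg p = 2.
Then, from the visible intercepts: among the integer gridlines, it crosses the y-axis at y ∈ {-1, 0}; one x-axis crossing is at x = 0.
Finally, the integer polynomial consistent with all of this is the stated p.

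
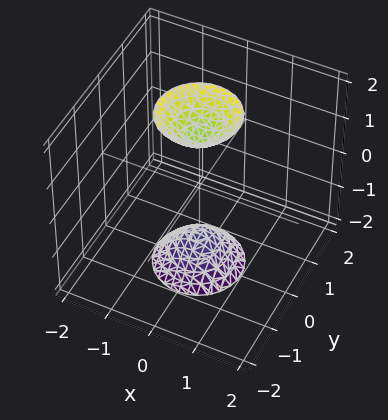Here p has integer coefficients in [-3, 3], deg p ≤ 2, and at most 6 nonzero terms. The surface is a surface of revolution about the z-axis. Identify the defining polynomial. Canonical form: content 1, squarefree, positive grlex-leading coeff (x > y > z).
3*x^2 + 3*y^2 - z^2 + 2

(a) The picture has 2 separate pieces. Treating them together as one polynomial.
(b) The degree is 2 — no degree-1 surface has this shape.
(c) Symmetries: the z-axis is an axis of rotation, so x and y enter only as x² + y².
(d) Observable constraints: the surface avoids every integer y-axis point in the box; no x-intercept at any integer in the box; a circular section at z = 2 has radius between 0 and 1.
(e) These observations pin down the coefficients.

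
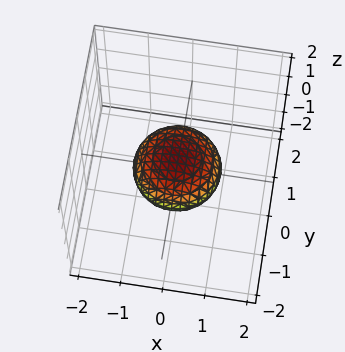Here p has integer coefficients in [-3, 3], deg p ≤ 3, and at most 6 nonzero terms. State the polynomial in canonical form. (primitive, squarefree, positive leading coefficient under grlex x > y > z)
(a) deg p = 2.
(b) Symmetries: rotational symmetry about the z-axis ⇒ p depends on x, y only through x² + y².
(c) From the axis intercepts and sections: the x-axis gridline crossings are at x ∈ {-1, 1}; a circular section at z = 0 has radius exactly 1.
(d) These observations pin down the coefficients.

x^2 + y^2 + 2*z^2 - 1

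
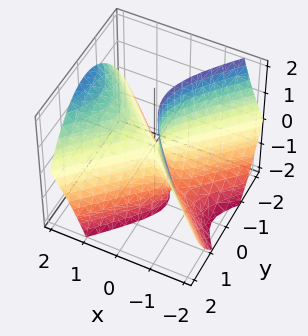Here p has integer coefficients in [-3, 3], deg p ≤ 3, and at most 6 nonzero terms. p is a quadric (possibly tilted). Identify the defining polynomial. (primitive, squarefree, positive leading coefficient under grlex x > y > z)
First, deg p = 2.
Then, from the visible intercepts: it meets the x-axis at x = 0 (among the integer gridlines); it meets the z-axis at z = 0 (among the integer gridlines).
Finally, together with the visible shape, these determine p as stated.

3*x^2 - 3*x*z - 3*y^2 - z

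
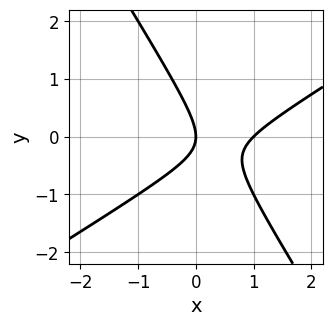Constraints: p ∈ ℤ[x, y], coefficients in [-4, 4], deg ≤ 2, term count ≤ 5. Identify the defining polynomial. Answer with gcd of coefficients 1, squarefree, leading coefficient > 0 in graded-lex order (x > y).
1. deg p = 2. No degree-1 curve has this shape.
2. Against the integer gridlines: it crosses the y-axis at the gridline y = 0; the x-axis gridline crossings are at x ∈ {0, 1}.
3. Fitting integer coefficients to these (and the overall shape) gives p.

x^2 - x*y - y^2 - x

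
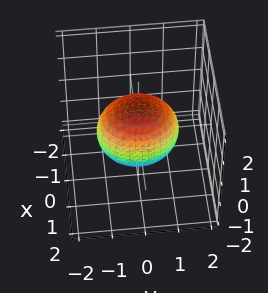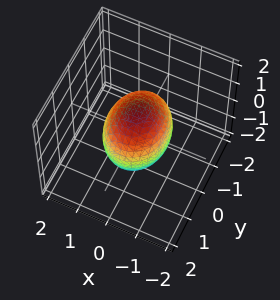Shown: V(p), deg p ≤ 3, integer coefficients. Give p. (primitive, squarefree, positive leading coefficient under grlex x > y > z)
3*x^2 + 2*y^2 + 2*z^2 - 3

The degree is 2 — bounded and convex; a quadric.
Symmetries: mirror symmetry z ↦ −z ⇒ only even powers of z; it's symmetric under x → −x, forcing even powers of x; the y ↦ −y reflection is a symmetry, so y appears only in even powers.
From the axis intercepts and sections: among the integer gridlines, it crosses the x-axis at x ∈ {-1, 1}.
These observations pin down the coefficients.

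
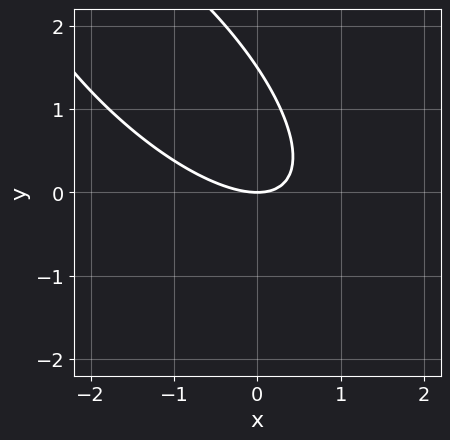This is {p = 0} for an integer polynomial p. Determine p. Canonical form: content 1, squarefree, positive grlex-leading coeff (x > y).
(a) The degree is 2 — no degree-1 curve has this shape.
(b) Against the integer gridlines: it meets the x-axis at x = 0 (among the integer gridlines); it meets the y-axis at y = 0 (among the integer gridlines).
(c) Solving for integer coefficients yields p as stated.

2*x^2 + 3*x*y + 2*y^2 - 3*y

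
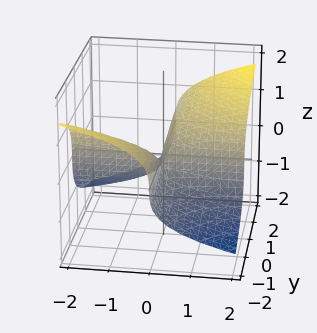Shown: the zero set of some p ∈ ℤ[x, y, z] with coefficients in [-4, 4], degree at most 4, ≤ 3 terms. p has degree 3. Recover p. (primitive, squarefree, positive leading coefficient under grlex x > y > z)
2*z^3 - 2*x*y - x

First, degree: a generic line meets the surface in up to 3 points, so deg p = 3.
Next, from the visible intercepts: every point of the y-axis in the box is on the surface; it crosses the x-axis at the gridline x = 0; it meets the z-axis at z = 0 (among the integer gridlines).
Finally, solving for integer coefficients yields p as stated.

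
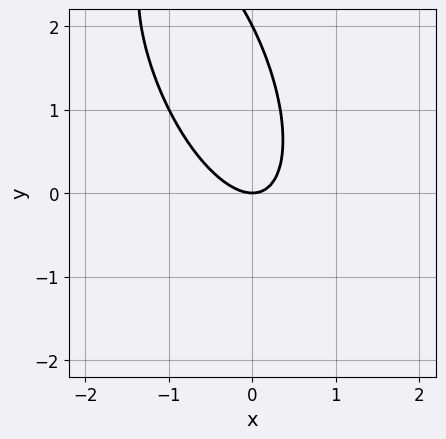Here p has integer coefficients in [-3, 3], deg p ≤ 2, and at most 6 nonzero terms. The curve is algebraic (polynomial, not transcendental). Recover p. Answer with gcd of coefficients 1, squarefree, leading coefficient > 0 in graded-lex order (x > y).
3*x^2 + 2*x*y + y^2 - 2*y

1. The degree is 2 — the shape is more complex than any degree-1 curve.
2. From the axis intercepts and sections: the y-axis gridline crossings are at y ∈ {0, 2}; it meets the x-axis at x = 0 (among the integer gridlines).
3. The integer polynomial consistent with all of this is the stated p.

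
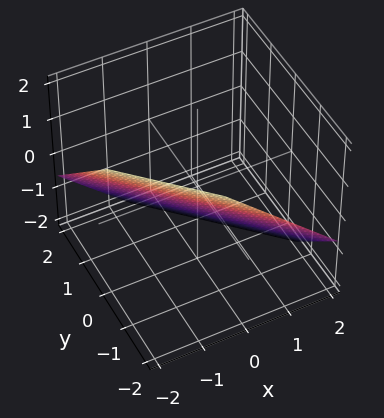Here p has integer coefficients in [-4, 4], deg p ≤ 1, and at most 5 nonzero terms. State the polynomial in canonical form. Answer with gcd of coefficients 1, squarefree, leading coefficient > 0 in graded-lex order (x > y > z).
(a) The degree is 1 — the surface is flat (a plane).
(b) Solving for integer coefficients yields p as stated.

3*x + 3*y + 3*z + 2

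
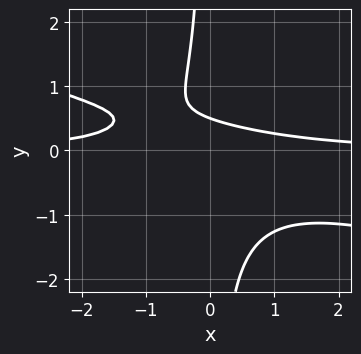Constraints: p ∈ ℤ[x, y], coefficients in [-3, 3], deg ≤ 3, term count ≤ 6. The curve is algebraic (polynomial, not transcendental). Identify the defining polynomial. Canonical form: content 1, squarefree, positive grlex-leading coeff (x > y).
x^2*y + 3*x*y^2 + 2*y - 1

deg p = 3.
Reading off the gridlines: it misses every integer gridline on the x-axis.
Matching integer coefficients to the picture gives p.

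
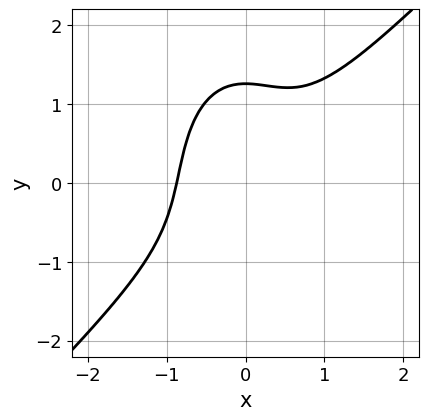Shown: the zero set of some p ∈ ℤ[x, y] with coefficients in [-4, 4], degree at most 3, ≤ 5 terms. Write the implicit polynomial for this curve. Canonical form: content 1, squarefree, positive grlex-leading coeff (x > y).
(a) The degree is 3 — a generic line meets the curve in up to 3 points.
(b) The integer polynomial consistent with all of this is the stated p.

3*x^3 - 2*x^2*y - y^3 + 2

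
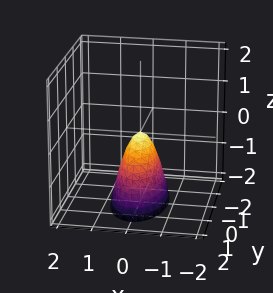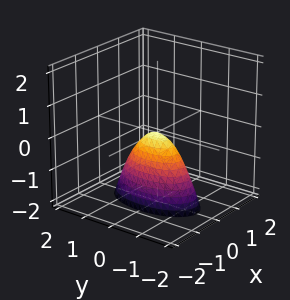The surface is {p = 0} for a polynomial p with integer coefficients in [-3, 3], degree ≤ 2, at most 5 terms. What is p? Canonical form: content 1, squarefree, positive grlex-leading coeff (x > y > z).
1. Degree: a paraboloid; a quadric, so deg p = 2.
2. Symmetries: mirror symmetry y ↦ −y ⇒ only even powers of y; mirror symmetry x ↦ −x ⇒ only even powers of x.
3. Against the integer gridlines: it crosses the x-axis at the gridline x = 0; it crosses the y-axis at the gridline y = 0; one z-axis crossing is at z = 0.
4. These observations pin down the coefficients.

3*x^2 + y^2 + z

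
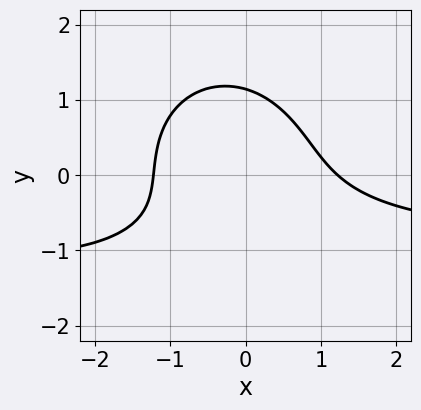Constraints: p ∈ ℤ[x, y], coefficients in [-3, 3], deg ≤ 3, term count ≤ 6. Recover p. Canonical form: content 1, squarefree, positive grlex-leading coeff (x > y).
Degree: no degree-2 curve has this shape, so deg p = 3.
The integer polynomial consistent with all of this is the stated p.

2*x^2*y + 2*y^3 + 2*x^2 + 2*x*y - 3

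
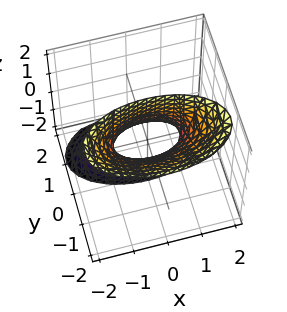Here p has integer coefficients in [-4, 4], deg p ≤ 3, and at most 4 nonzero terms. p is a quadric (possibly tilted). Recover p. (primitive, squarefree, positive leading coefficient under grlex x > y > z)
x^2 + 3*y^2 + 3*y*z - 1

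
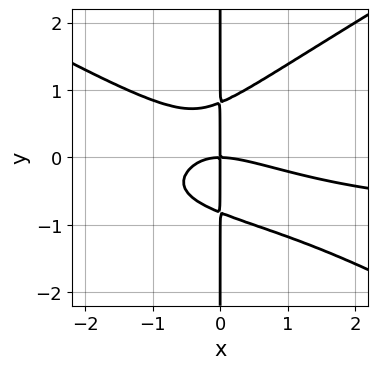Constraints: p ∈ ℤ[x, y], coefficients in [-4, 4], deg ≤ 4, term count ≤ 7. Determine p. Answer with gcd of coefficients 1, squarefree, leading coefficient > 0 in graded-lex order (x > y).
1. The degree is 4 — the shape is more complex than any degree-3 curve.
2. Checking where it meets the axes: the visible y-axis segment lies entirely on the curve; it meets the x-axis at x = 0 (among the integer gridlines).
3. Together with the visible shape, these determine p as stated.

x^3*y - 3*x*y^3 + x^3 + 2*x^2*y + 2*x*y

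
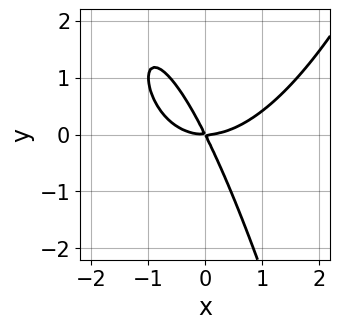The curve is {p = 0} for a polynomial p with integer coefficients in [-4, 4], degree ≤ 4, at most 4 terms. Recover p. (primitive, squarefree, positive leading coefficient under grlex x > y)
x^3 - 2*x*y - y^2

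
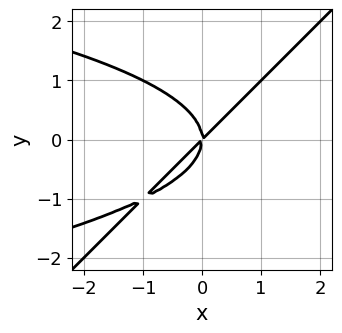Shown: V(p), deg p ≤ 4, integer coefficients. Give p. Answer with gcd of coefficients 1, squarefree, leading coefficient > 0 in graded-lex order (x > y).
x*y^2 - y^3 + x^2 - x*y

deg p = 3. No degree-2 curve has this shape.
Observable constraints: it meets the y-axis at y = 0 (among the integer gridlines); one x-axis crossing is at x = 0.
Matching integer coefficients to the picture gives p.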